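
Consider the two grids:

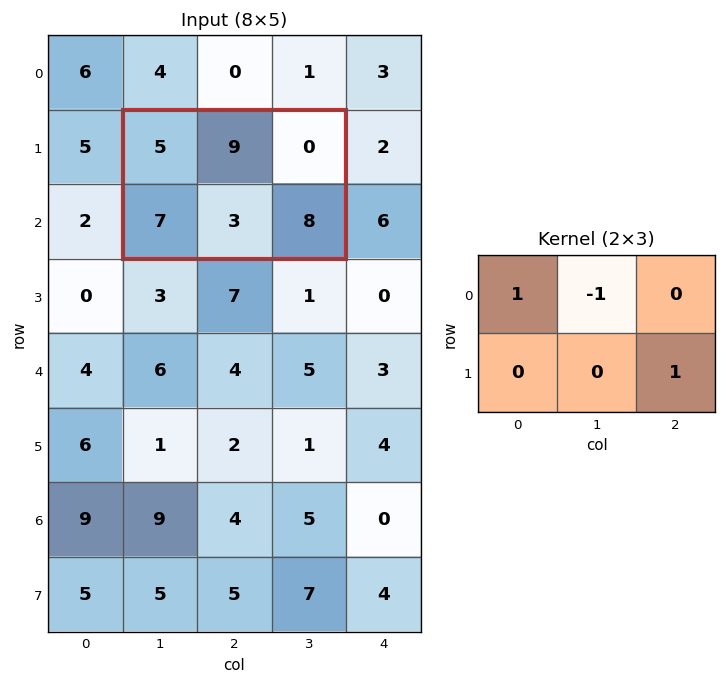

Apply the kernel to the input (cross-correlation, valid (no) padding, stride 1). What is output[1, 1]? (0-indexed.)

4

The receptive field on the input at this output position is [5 9 0 / 7 3 8]. Elementwise product with the kernel and sum: 5·1 + 9·-1 + 8·1.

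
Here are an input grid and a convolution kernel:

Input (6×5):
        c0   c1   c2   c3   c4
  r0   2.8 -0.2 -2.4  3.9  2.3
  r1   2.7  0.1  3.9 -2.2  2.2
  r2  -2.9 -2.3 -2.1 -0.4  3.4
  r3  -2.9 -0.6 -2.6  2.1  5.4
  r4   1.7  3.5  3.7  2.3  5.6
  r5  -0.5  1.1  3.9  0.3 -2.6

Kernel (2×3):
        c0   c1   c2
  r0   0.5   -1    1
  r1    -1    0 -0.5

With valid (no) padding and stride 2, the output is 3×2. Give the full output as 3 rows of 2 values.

Output[0,0]: The receptive field on the input at this output position is [2.8 -0.2 -2.4 / 2.7 0.1 3.9]. Elementwise product with the kernel and sum: 2.8·0.5 + -0.2·-1 + -2.4·1 + 2.7·-1 + 3.9·-0.5.
Output[0,1]: The receptive field on the input at this output position is [-2.4 3.9 2.3 / 3.9 -2.2 2.2]. Elementwise product with the kernel and sum: -2.4·0.5 + 3.9·-1 + 2.3·1 + 3.9·-1 + 2.2·-0.5.

-5.45 -7.8
2.95 2.65
-0.4 2.55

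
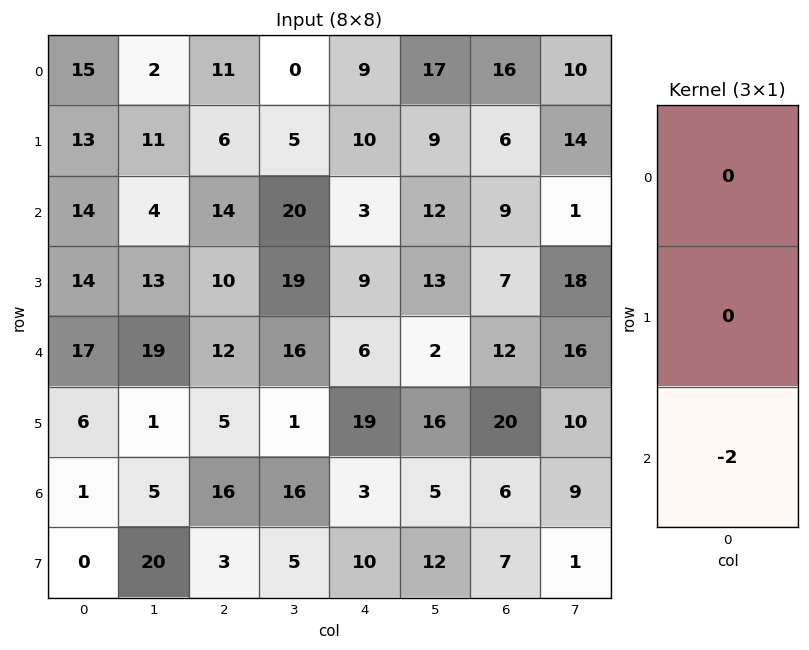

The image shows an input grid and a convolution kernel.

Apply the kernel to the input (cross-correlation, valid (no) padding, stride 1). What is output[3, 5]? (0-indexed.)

-32

The receptive field on the input at this output position is [13 / 2 / 16]. Elementwise product with the kernel and sum: 16·-2.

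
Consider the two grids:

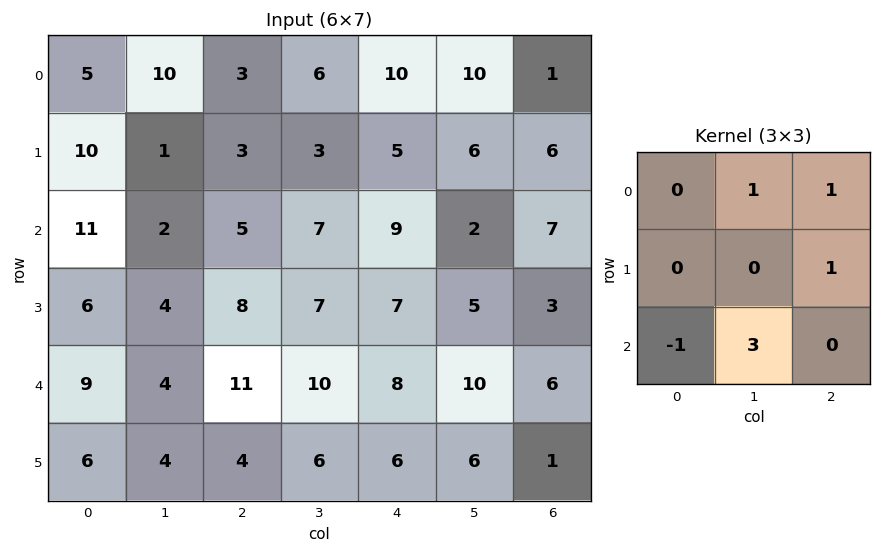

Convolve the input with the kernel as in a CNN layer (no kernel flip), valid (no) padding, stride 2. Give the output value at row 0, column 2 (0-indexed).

14

The receptive field on the input at this output position is [10 10 1 / 5 6 6 / 9 2 7]. Elementwise product with the kernel and sum: 10·1 + 1·1 + 6·1 + 9·-1 + 2·3.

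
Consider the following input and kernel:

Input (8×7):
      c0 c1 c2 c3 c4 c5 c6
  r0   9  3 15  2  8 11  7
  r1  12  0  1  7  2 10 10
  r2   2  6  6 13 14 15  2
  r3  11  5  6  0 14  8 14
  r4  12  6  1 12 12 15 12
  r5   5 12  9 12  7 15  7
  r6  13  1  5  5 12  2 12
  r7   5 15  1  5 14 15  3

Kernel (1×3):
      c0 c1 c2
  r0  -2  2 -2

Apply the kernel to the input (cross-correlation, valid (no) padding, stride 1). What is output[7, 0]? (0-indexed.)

18

The receptive field on the input at this output position is [5 15 1]. Elementwise product with the kernel and sum: 5·-2 + 15·2 + 1·-2.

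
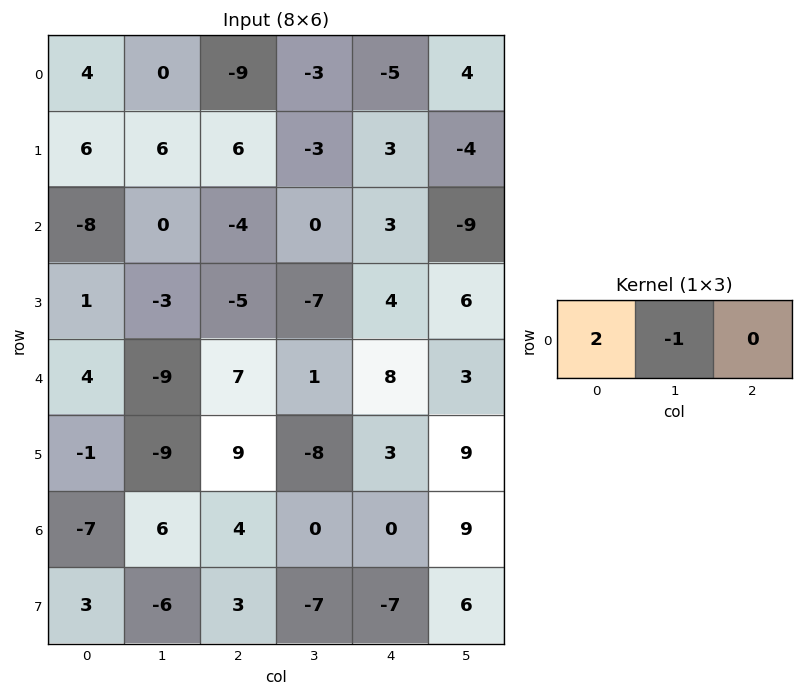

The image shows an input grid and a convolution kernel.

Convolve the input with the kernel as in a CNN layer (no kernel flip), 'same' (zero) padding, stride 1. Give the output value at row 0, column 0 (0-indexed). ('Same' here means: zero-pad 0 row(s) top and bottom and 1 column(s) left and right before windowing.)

-4

The receptive field on the zero-padded input at this output position is [0 4 0]. Elementwise product with the kernel and sum: 0·2 + 4·-1.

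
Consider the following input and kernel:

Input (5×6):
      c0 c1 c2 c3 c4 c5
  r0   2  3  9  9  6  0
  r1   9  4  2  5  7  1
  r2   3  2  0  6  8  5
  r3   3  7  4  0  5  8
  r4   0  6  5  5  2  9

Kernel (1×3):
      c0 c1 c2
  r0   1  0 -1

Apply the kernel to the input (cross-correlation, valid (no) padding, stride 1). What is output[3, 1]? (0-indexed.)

The receptive field on the input at this output position is [7 4 0]. Elementwise product with the kernel and sum: 7·1 + 0·-1.

7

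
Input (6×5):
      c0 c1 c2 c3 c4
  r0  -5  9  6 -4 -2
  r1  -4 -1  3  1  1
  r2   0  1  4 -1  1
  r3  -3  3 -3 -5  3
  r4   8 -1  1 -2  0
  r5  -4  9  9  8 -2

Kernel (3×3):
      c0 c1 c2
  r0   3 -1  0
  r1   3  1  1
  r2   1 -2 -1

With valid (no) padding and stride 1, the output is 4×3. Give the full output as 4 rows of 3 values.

Output[0,0]: The receptive field on the input at this output position is [-5 9 6 / -4 -1 3 / 0 1 4]. Elementwise product with the kernel and sum: -5·3 + 9·-1 + -4·3 + -1·1 + 3·1 + 0·1 + 1·-2 + 4·-1.

-40 16 38
-12 14 24
-1 -1 7
-19 -9 -8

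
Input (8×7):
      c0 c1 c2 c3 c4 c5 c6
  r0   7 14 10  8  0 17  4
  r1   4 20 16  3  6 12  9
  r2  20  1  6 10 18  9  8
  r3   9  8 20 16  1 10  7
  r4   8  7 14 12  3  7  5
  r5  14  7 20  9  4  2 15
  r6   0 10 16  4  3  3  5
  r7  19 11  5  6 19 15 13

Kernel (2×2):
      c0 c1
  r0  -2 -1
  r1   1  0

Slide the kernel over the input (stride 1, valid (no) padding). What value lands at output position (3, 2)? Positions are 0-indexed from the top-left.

The receptive field on the input at this output position is [20 16 / 14 12]. Elementwise product with the kernel and sum: 20·-2 + 16·-1 + 14·1.

-42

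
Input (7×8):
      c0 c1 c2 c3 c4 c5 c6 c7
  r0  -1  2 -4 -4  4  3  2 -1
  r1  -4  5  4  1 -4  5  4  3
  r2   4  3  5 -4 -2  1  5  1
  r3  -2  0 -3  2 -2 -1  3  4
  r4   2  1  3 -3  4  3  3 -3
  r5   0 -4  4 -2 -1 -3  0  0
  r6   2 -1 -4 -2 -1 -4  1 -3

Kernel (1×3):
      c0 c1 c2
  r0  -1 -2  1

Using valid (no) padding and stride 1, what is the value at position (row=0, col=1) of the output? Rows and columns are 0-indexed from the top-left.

2

The receptive field on the input at this output position is [2 -4 -4]. Elementwise product with the kernel and sum: 2·-1 + -4·-2 + -4·1.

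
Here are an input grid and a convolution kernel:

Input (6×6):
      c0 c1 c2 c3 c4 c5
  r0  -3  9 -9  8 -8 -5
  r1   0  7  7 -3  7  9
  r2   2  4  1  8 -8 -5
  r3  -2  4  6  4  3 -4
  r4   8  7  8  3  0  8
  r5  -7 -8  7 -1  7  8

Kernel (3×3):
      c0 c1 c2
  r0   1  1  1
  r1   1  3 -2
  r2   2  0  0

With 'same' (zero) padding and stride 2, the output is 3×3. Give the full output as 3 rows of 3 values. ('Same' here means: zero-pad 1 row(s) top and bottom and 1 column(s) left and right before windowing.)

-27 -20 -12
5 10 15
12 23 -12

Output[0,0]: The receptive field on the zero-padded input at this output position is [0 0 0 / 0 -3 9 / 0 0 7]. Elementwise product with the kernel and sum: 0·1 + 0·1 + 0·1 + 0·1 + -3·3 + 9·-2 + 0·2.
Output[0,1]: The receptive field on the zero-padded input at this output position is [0 0 0 / 9 -9 8 / 7 7 -3]. Elementwise product with the kernel and sum: 0·1 + 0·1 + 0·1 + 9·1 + -9·3 + 8·-2 + 7·2.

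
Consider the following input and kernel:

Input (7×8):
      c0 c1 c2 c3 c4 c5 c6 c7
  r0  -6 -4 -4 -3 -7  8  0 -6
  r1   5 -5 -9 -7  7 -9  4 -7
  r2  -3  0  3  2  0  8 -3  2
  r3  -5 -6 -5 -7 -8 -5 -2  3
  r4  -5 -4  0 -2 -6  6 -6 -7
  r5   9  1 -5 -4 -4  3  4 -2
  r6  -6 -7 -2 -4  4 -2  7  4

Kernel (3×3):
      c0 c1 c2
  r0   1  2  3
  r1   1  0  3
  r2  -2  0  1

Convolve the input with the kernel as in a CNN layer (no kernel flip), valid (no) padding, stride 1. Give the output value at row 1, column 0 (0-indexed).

The receptive field on the input at this output position is [5 -5 -9 / -3 0 3 / -5 -6 -5]. Elementwise product with the kernel and sum: 5·1 + -5·2 + -9·3 + -3·1 + 3·3 + -5·-2 + -5·1.

-21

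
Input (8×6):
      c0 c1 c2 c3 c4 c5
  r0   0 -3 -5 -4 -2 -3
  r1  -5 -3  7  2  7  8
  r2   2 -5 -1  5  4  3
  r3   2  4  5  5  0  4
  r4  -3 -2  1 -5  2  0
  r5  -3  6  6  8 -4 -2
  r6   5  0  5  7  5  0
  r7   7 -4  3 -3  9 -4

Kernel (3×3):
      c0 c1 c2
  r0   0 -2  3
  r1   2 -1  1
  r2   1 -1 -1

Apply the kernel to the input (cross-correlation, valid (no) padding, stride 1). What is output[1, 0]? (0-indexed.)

28

The receptive field on the input at this output position is [-5 -3 7 / 2 -5 -1 / 2 4 5]. Elementwise product with the kernel and sum: -3·-2 + 7·3 + 2·2 + -5·-1 + -1·1 + 2·1 + 4·-1 + 5·-1.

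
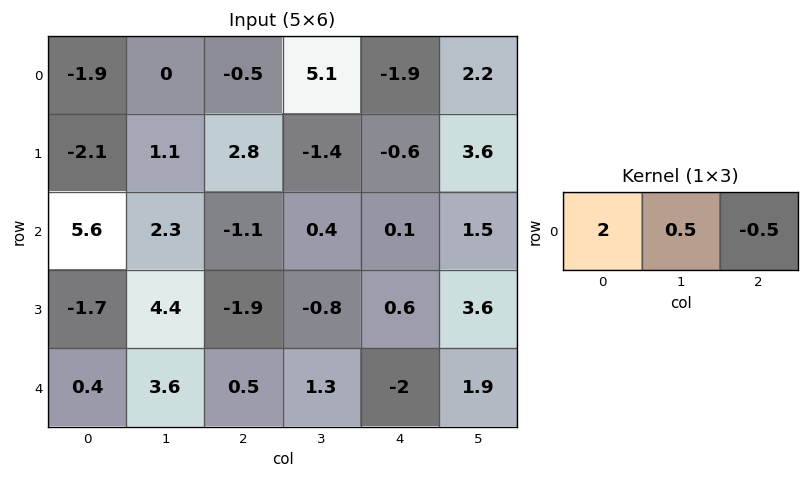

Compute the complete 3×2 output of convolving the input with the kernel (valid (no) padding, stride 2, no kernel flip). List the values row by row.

Output[0,0]: The receptive field on the input at this output position is [-1.9 0 -0.5]. Elementwise product with the kernel and sum: -1.9·2 + 0·0.5 + -0.5·-0.5.

-3.55 2.5
12.9 -2.05
2.35 2.65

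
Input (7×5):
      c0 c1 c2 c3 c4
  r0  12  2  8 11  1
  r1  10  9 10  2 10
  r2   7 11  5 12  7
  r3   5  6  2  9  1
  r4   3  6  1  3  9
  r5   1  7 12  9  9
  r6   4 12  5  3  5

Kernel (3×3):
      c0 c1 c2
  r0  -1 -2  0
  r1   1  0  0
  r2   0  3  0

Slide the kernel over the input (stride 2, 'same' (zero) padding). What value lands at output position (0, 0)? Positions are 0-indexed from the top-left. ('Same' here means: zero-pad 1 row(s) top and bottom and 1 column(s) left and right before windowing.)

30

The receptive field on the zero-padded input at this output position is [0 0 0 / 0 12 2 / 0 10 9]. Elementwise product with the kernel and sum: 0·-1 + 0·-2 + 0·1 + 10·3.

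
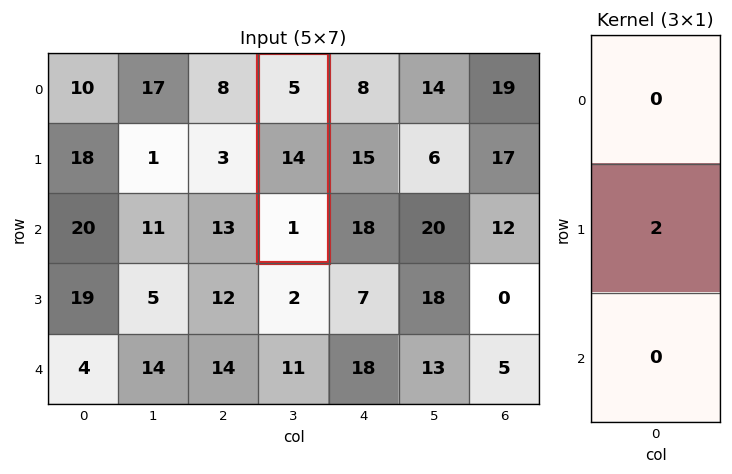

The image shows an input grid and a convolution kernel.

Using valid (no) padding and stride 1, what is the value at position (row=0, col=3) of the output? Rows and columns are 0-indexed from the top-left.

28

The receptive field on the input at this output position is [5 / 14 / 1]. Elementwise product with the kernel and sum: 14·2.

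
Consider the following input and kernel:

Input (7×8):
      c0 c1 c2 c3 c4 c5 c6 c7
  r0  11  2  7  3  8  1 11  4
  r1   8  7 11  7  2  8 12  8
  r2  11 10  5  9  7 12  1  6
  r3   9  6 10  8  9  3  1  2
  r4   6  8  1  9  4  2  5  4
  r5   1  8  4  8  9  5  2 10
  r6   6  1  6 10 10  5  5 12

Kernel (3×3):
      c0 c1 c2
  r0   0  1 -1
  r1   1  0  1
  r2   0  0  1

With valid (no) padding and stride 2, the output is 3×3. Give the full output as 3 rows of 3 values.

19 15 5
25 25 26
18 28 13

Output[0,0]: The receptive field on the input at this output position is [11 2 7 / 8 7 11 / 11 10 5]. Elementwise product with the kernel and sum: 2·1 + 7·-1 + 8·1 + 11·1 + 5·1.
Output[0,1]: The receptive field on the input at this output position is [7 3 8 / 11 7 2 / 5 9 7]. Elementwise product with the kernel and sum: 3·1 + 8·-1 + 11·1 + 2·1 + 7·1.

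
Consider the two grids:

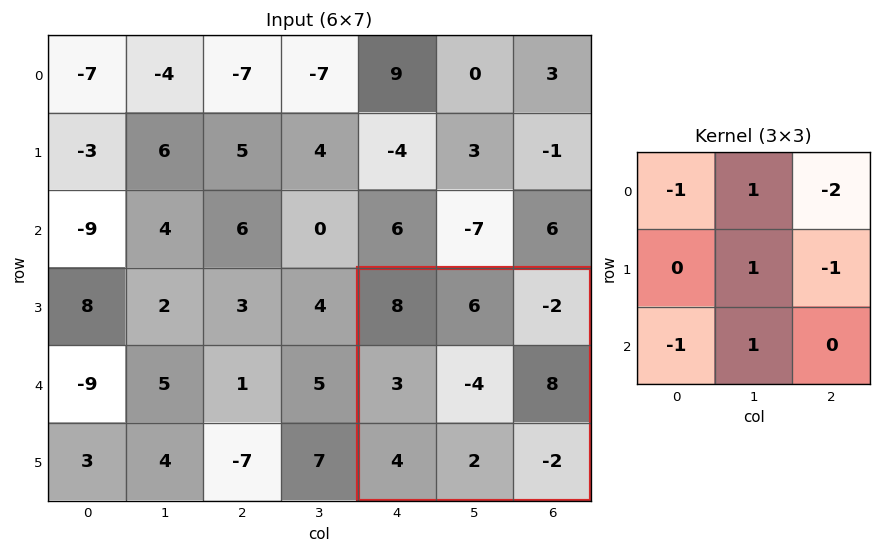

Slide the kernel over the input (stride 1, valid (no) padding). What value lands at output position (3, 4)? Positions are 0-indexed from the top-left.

The receptive field on the input at this output position is [8 6 -2 / 3 -4 8 / 4 2 -2]. Elementwise product with the kernel and sum: 8·-1 + 6·1 + -2·-2 + -4·1 + 8·-1 + 4·-1 + 2·1.

-12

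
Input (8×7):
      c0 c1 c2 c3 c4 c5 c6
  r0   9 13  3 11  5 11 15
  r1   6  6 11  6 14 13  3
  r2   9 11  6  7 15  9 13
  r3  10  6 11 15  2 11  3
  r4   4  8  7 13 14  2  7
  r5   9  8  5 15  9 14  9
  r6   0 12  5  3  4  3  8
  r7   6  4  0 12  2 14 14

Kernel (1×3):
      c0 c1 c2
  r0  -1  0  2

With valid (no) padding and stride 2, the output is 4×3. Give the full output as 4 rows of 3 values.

-3 7 25
3 24 11
10 21 0
10 3 12

Output[0,0]: The receptive field on the input at this output position is [9 13 3]. Elementwise product with the kernel and sum: 9·-1 + 3·2.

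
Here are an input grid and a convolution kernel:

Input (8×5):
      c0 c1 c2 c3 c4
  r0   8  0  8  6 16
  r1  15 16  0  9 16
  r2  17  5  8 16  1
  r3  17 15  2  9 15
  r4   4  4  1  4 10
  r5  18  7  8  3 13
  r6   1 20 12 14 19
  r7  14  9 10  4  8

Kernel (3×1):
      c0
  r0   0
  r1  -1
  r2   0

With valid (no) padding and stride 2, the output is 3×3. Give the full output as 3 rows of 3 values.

Output[0,0]: The receptive field on the input at this output position is [8 / 15 / 17]. Elementwise product with the kernel and sum: 15·-1.
Output[0,1]: The receptive field on the input at this output position is [8 / 0 / 8]. Elementwise product with the kernel and sum: 0·-1.

-15 0 -16
-17 -2 -15
-18 -8 -13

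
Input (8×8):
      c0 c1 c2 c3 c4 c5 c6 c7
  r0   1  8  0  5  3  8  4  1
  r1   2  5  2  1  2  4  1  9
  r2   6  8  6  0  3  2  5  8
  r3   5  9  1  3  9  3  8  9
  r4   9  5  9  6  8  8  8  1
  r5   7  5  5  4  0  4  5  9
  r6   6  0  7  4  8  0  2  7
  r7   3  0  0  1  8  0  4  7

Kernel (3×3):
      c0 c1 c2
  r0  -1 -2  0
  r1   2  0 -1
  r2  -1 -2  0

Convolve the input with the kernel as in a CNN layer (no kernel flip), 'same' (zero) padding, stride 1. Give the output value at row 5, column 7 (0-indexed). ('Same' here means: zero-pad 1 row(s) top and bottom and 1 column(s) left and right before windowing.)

The receptive field on the zero-padded input at this output position is [8 1 0 / 5 9 0 / 2 7 0]. Elementwise product with the kernel and sum: 8·-1 + 1·-2 + 5·2 + 0·-1 + 2·-1 + 7·-2.

-16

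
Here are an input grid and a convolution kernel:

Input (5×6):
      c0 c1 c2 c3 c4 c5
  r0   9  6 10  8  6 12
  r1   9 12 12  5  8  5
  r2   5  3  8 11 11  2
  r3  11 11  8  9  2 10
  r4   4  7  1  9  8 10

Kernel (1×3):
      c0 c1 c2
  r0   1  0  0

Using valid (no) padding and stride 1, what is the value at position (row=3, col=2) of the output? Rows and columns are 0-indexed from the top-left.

The receptive field on the input at this output position is [8 9 2]. Elementwise product with the kernel and sum: 8·1.

8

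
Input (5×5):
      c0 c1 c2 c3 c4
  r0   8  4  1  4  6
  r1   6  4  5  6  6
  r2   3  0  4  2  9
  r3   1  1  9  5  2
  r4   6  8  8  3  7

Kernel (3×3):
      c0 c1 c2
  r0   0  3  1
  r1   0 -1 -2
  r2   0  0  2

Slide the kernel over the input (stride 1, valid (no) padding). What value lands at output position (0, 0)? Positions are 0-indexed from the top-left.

The receptive field on the input at this output position is [8 4 1 / 6 4 5 / 3 0 4]. Elementwise product with the kernel and sum: 4·3 + 1·1 + 4·-1 + 5·-2 + 4·2.

7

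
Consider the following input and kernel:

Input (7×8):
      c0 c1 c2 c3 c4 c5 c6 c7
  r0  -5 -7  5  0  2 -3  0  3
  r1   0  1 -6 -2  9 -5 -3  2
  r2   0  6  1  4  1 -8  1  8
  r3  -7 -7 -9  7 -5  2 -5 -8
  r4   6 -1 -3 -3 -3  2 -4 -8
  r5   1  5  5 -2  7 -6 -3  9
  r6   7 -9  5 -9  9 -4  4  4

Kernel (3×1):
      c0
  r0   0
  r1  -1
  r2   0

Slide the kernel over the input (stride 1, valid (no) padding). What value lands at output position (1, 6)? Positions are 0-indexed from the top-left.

-1

The receptive field on the input at this output position is [-3 / 1 / -5]. Elementwise product with the kernel and sum: 1·-1.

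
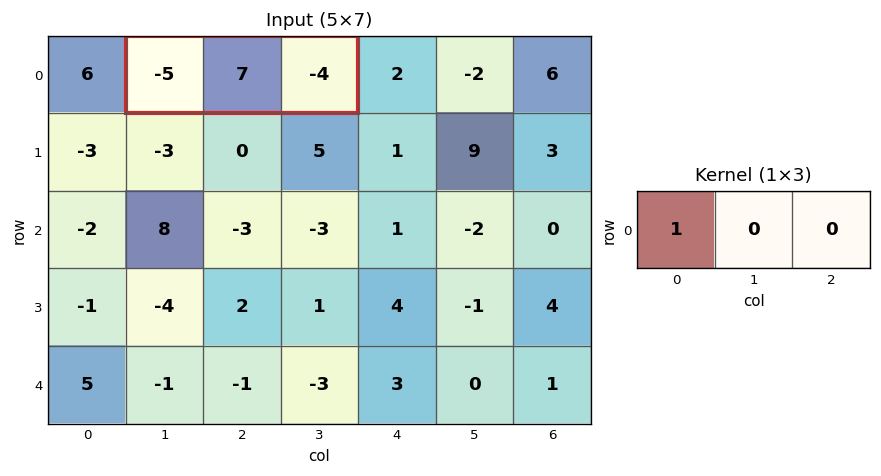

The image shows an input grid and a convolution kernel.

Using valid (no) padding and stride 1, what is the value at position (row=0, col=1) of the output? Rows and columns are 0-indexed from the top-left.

-5

The receptive field on the input at this output position is [-5 7 -4]. Elementwise product with the kernel and sum: -5·1.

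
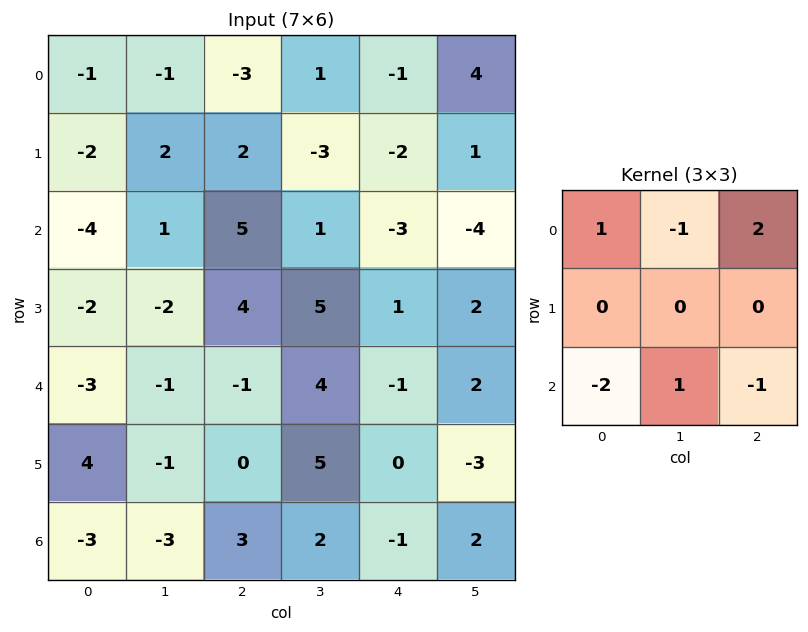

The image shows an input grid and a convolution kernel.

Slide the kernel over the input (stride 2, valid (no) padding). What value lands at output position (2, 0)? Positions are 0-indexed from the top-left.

-4

The receptive field on the input at this output position is [-3 -1 -1 / 4 -1 0 / -3 -3 3]. Elementwise product with the kernel and sum: -3·1 + -1·-1 + -1·2 + -3·-2 + -3·1 + 3·-1.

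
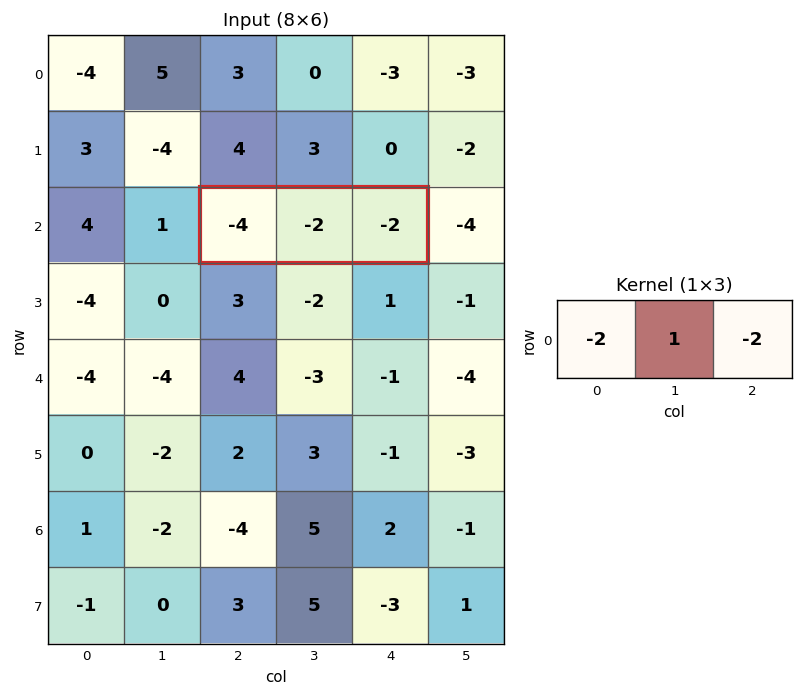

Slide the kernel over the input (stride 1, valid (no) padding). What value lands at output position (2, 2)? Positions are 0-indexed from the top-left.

The receptive field on the input at this output position is [-4 -2 -2]. Elementwise product with the kernel and sum: -4·-2 + -2·1 + -2·-2.

10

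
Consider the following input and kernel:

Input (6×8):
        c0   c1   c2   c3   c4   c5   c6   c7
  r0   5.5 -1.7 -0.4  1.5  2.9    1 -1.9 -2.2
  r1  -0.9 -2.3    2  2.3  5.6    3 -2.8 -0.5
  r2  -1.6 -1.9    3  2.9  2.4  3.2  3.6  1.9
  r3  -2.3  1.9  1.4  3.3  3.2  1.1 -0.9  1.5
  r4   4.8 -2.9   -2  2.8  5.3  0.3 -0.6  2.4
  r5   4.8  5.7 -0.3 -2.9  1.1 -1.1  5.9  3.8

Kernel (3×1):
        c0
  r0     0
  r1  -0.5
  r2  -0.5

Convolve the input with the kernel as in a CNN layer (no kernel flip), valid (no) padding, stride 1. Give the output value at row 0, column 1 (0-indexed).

2.1

The receptive field on the input at this output position is [-1.7 / -2.3 / -1.9]. Elementwise product with the kernel and sum: -2.3·-0.5 + -1.9·-0.5.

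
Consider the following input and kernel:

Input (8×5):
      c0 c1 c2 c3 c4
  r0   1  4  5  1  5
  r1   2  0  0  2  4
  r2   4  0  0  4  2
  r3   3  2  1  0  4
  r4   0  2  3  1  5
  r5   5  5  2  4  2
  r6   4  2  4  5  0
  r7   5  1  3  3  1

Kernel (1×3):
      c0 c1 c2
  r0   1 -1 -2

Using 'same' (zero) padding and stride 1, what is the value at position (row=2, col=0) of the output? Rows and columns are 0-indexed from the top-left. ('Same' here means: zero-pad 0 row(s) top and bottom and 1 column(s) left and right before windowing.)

The receptive field on the zero-padded input at this output position is [0 4 0]. Elementwise product with the kernel and sum: 0·1 + 4·-1 + 0·-2.

-4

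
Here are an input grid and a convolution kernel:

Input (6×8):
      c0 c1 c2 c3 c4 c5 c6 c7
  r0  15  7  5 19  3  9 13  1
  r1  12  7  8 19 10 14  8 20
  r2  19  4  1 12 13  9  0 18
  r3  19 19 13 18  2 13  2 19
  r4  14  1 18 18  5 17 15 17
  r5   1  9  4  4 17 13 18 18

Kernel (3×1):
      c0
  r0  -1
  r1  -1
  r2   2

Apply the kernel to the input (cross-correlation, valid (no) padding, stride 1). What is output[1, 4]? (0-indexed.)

-19

The receptive field on the input at this output position is [10 / 13 / 2]. Elementwise product with the kernel and sum: 10·-1 + 13·-1 + 2·2.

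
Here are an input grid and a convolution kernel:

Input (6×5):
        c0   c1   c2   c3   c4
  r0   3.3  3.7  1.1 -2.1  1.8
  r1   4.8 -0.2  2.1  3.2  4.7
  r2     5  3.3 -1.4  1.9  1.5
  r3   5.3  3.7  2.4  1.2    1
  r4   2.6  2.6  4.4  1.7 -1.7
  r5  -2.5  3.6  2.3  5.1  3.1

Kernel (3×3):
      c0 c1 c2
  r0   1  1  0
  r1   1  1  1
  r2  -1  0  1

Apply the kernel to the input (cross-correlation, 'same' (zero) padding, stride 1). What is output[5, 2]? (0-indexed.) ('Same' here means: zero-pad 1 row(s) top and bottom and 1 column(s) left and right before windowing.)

18

The receptive field on the zero-padded input at this output position is [2.6 4.4 1.7 / 3.6 2.3 5.1 / 0 0 0]. Elementwise product with the kernel and sum: 2.6·1 + 4.4·1 + 3.6·1 + 2.3·1 + 5.1·1 + 0·-1 + 0·1.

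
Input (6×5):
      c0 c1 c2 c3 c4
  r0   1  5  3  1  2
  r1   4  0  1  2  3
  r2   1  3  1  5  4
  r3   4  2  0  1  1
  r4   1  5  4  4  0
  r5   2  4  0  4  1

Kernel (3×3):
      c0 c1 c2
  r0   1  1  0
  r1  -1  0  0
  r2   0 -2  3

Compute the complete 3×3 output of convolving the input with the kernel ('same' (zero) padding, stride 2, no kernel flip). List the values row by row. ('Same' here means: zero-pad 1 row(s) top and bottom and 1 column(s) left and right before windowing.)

Output[0,0]: The receptive field on the zero-padded input at this output position is [0 0 0 / 0 1 5 / 0 4 0]. Elementwise product with the kernel and sum: 0·1 + 0·1 + 0·-1 + 4·-2 + 0·3.

-8 -1 -7
2 1 -2
12 9 -4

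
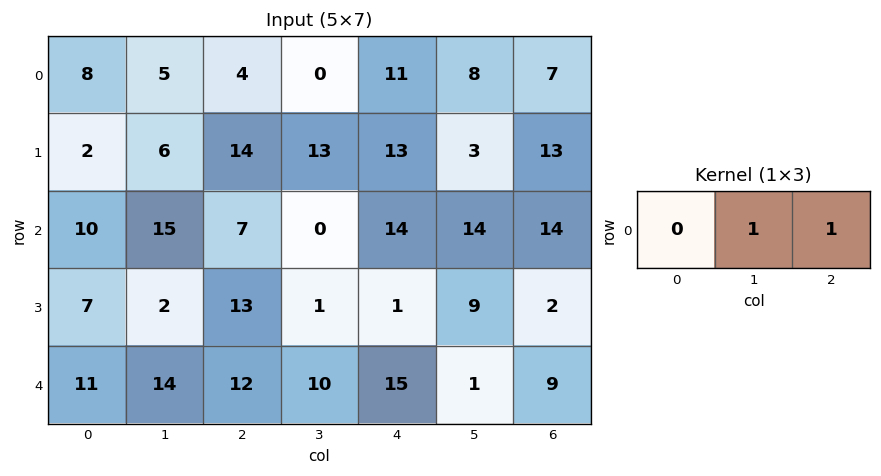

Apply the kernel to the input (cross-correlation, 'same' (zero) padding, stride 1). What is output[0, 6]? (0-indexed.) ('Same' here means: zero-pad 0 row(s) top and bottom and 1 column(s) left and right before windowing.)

The receptive field on the zero-padded input at this output position is [8 7 0]. Elementwise product with the kernel and sum: 7·1 + 0·1.

7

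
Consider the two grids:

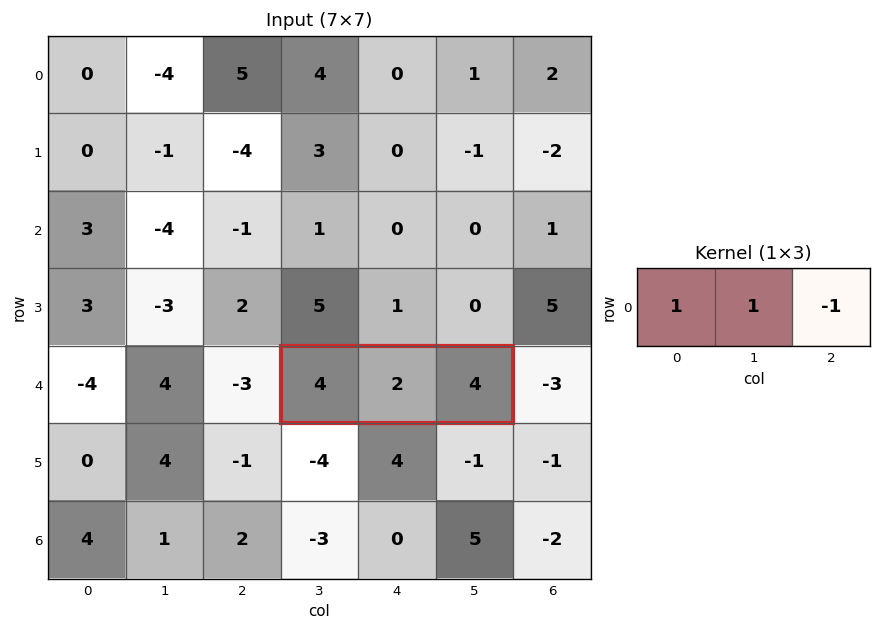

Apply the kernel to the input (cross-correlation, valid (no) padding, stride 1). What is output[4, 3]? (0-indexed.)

The receptive field on the input at this output position is [4 2 4]. Elementwise product with the kernel and sum: 4·1 + 2·1 + 4·-1.

2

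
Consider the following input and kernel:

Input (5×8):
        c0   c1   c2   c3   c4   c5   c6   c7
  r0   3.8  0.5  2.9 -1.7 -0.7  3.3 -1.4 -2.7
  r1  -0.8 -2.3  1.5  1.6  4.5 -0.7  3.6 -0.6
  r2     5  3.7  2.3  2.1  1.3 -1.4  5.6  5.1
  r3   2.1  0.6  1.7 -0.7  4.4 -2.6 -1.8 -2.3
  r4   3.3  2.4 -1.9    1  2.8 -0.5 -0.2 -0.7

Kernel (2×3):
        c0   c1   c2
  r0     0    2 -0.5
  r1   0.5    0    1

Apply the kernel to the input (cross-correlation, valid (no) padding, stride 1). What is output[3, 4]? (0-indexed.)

The receptive field on the input at this output position is [4.4 -2.6 -1.8 / 2.8 -0.5 -0.2]. Elementwise product with the kernel and sum: -2.6·2 + -1.8·-0.5 + 2.8·0.5 + -0.2·1.

-3.1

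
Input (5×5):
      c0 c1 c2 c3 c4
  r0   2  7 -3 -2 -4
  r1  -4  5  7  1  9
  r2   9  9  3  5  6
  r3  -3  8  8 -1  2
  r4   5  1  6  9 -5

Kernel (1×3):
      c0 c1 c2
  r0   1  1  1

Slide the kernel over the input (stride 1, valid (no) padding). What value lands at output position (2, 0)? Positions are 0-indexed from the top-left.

The receptive field on the input at this output position is [9 9 3]. Elementwise product with the kernel and sum: 9·1 + 9·1 + 3·1.

21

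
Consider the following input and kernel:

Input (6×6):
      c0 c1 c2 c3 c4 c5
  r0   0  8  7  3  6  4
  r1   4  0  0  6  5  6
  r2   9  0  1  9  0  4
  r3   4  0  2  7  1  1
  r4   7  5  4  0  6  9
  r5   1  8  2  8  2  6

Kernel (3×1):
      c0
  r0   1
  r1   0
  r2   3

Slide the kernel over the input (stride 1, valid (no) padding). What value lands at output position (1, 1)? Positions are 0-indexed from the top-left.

The receptive field on the input at this output position is [0 / 0 / 0]. Elementwise product with the kernel and sum: 0·1 + 0·3.

0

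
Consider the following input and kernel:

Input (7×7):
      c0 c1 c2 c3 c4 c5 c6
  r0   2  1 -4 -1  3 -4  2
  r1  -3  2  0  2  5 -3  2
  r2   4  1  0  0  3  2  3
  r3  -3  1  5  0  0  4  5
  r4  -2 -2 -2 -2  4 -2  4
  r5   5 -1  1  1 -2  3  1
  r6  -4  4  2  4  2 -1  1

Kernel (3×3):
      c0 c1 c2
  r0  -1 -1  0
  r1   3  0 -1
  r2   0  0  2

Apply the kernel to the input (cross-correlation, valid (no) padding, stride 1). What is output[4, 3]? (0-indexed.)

The receptive field on the input at this output position is [-2 4 -2 / 1 -2 3 / 4 2 -1]. Elementwise product with the kernel and sum: -2·-1 + 4·-1 + 1·3 + 3·-1 + -1·2.

-4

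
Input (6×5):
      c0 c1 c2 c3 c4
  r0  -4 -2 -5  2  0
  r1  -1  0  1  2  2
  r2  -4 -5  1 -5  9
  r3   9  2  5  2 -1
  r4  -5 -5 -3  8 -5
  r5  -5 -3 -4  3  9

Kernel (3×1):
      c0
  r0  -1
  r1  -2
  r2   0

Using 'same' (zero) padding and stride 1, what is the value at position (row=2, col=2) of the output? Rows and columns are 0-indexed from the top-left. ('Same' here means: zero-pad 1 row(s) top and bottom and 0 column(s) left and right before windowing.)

The receptive field on the zero-padded input at this output position is [1 / 1 / 5]. Elementwise product with the kernel and sum: 1·-1 + 1·-2.

-3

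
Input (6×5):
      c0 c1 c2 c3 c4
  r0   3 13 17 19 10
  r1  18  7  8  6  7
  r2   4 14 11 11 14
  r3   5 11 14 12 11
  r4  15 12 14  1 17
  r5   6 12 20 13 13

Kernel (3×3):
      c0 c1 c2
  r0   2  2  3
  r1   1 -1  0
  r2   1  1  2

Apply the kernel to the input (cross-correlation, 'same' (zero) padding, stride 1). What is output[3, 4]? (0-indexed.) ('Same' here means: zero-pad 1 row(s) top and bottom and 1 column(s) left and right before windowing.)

69

The receptive field on the zero-padded input at this output position is [11 14 0 / 12 11 0 / 1 17 0]. Elementwise product with the kernel and sum: 11·2 + 14·2 + 0·3 + 12·1 + 11·-1 + 1·1 + 17·1 + 0·2.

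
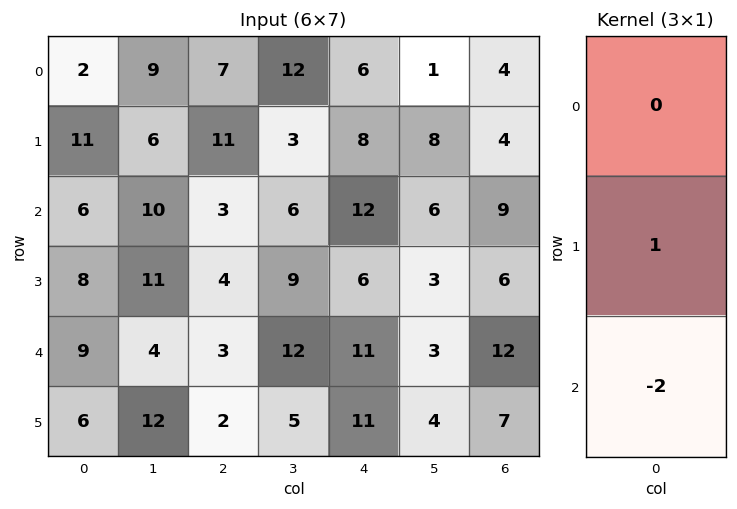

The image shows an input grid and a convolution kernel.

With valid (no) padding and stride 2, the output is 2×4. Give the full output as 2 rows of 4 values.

-1 5 -16 -14
-10 -2 -16 -18

Output[0,0]: The receptive field on the input at this output position is [2 / 11 / 6]. Elementwise product with the kernel and sum: 11·1 + 6·-2.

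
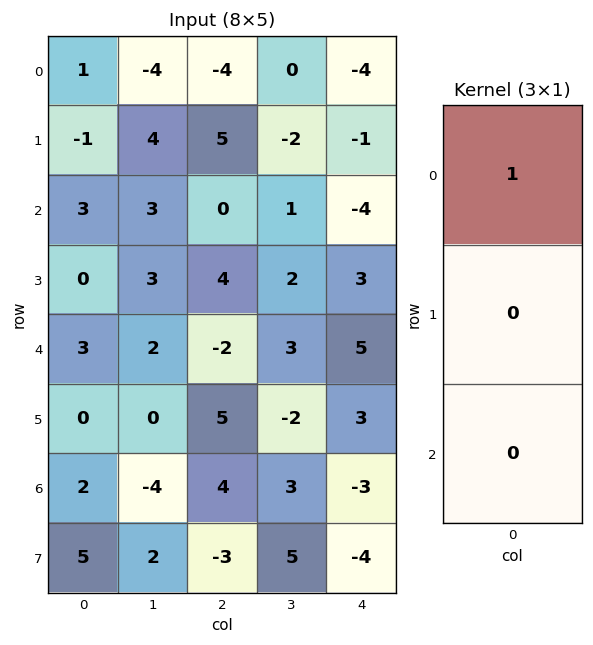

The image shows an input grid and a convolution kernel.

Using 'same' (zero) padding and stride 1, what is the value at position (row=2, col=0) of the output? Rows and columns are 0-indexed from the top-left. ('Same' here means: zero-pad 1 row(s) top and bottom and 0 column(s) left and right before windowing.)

-1

The receptive field on the zero-padded input at this output position is [-1 / 3 / 0]. Elementwise product with the kernel and sum: -1·1.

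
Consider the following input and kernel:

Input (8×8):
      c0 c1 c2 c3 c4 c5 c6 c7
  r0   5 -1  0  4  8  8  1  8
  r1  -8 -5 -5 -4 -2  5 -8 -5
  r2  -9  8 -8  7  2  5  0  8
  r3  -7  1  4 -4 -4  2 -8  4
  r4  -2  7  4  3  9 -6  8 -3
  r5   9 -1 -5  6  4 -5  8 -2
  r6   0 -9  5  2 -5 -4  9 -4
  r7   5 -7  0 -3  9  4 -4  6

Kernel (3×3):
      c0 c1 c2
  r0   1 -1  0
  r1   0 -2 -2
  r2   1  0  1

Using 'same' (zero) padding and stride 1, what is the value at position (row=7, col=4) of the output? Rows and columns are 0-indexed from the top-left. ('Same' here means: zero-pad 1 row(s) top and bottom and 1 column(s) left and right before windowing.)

-19

The receptive field on the zero-padded input at this output position is [2 -5 -4 / -3 9 4 / 0 0 0]. Elementwise product with the kernel and sum: 2·1 + -5·-1 + 9·-2 + 4·-2 + 0·1 + 0·1.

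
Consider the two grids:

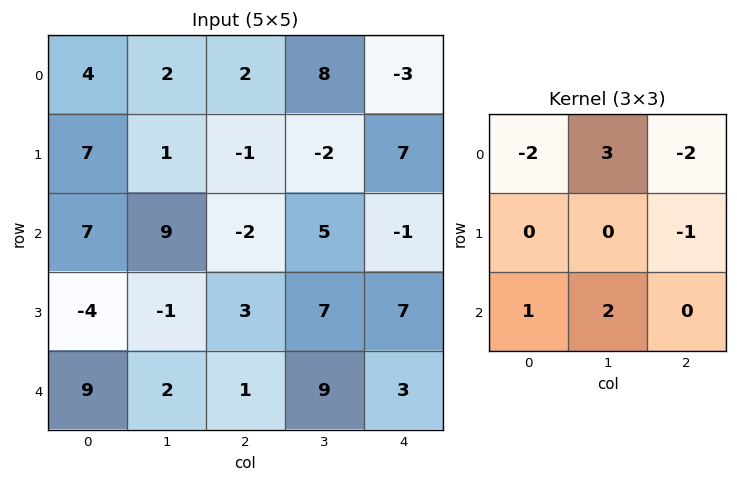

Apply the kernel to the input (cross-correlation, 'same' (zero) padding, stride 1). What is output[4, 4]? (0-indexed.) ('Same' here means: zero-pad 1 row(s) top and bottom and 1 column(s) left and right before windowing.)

7

The receptive field on the zero-padded input at this output position is [7 7 0 / 9 3 0 / 0 0 0]. Elementwise product with the kernel and sum: 7·-2 + 7·3 + 0·-2 + 0·-1 + 0·1 + 0·2.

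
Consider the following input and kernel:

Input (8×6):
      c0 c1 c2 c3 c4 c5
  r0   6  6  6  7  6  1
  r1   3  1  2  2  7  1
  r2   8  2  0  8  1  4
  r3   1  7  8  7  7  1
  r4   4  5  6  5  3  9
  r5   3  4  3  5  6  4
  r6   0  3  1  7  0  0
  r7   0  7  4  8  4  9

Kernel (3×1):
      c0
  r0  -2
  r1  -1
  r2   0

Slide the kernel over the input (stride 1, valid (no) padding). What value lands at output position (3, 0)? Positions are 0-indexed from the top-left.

The receptive field on the input at this output position is [1 / 4 / 3]. Elementwise product with the kernel and sum: 1·-2 + 4·-1.

-6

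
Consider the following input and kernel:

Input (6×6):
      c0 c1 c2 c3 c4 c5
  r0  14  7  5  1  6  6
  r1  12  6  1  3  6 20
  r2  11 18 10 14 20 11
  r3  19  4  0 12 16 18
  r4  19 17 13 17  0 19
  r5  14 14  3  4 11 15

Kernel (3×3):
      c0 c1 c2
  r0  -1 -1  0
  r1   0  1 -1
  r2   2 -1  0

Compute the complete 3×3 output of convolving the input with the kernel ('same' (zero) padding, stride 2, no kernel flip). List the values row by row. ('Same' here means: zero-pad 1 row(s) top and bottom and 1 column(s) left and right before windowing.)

Output[0,0]: The receptive field on the zero-padded input at this output position is [0 0 0 / 0 14 7 / 0 12 6]. Elementwise product with the kernel and sum: 0·-1 + 0·-1 + 14·1 + 7·-1 + 0·2 + 12·-1.
Output[0,1]: The receptive field on the zero-padded input at this output position is [0 0 0 / 7 5 1 / 6 1 3]. Elementwise product with the kernel and sum: 0·-1 + 0·-1 + 5·1 + 1·-1 + 6·2 + 1·-1.

-5 15 0
-38 -3 8
-31 17 -50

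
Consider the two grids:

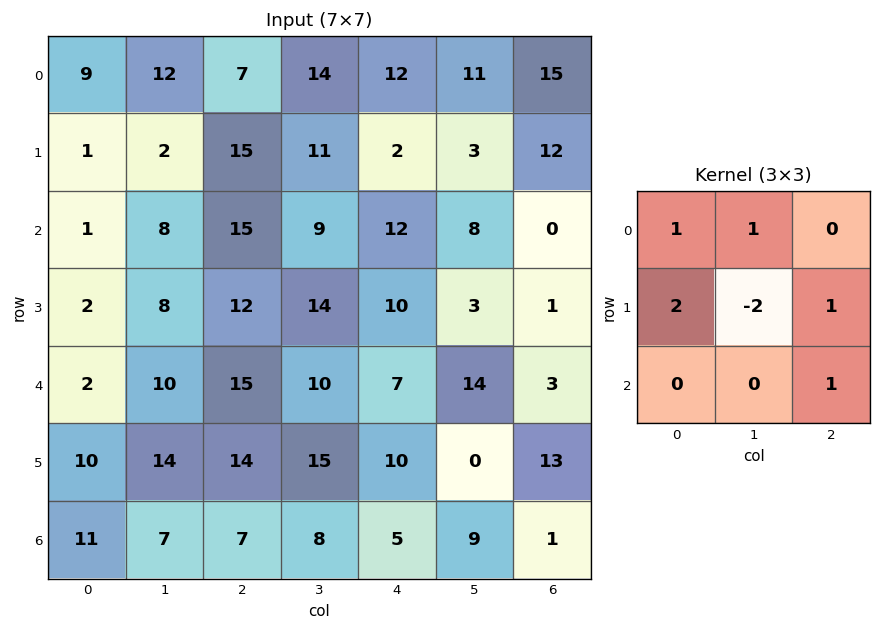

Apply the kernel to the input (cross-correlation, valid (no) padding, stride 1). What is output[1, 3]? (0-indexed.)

The receptive field on the input at this output position is [11 2 3 / 9 12 8 / 14 10 3]. Elementwise product with the kernel and sum: 11·1 + 2·1 + 9·2 + 12·-2 + 8·1 + 3·1.

18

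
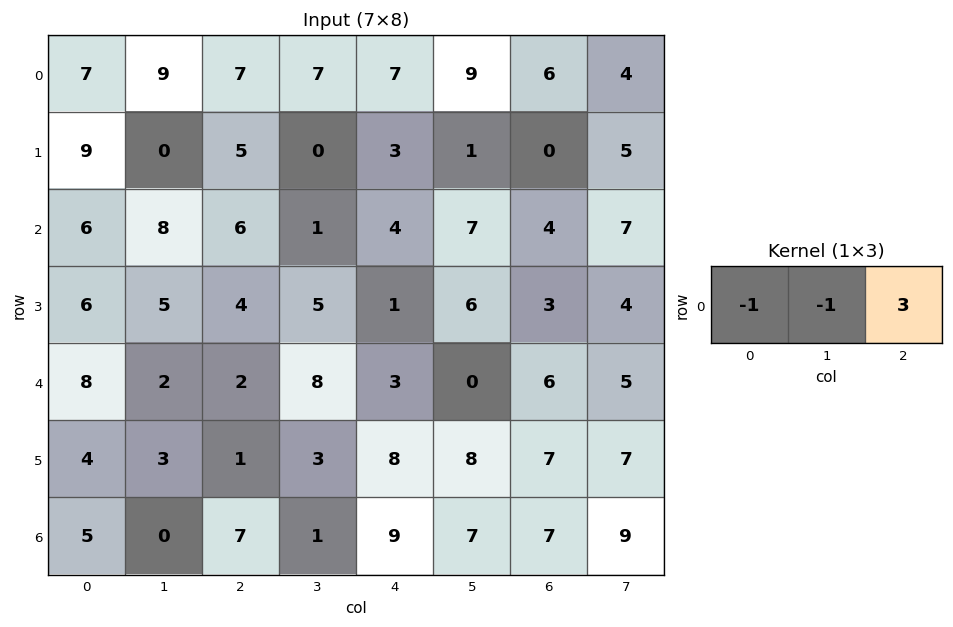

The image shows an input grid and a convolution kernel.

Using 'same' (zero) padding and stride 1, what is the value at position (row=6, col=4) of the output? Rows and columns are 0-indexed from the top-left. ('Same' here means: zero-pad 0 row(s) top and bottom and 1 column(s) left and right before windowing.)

11

The receptive field on the zero-padded input at this output position is [1 9 7]. Elementwise product with the kernel and sum: 1·-1 + 9·-1 + 7·3.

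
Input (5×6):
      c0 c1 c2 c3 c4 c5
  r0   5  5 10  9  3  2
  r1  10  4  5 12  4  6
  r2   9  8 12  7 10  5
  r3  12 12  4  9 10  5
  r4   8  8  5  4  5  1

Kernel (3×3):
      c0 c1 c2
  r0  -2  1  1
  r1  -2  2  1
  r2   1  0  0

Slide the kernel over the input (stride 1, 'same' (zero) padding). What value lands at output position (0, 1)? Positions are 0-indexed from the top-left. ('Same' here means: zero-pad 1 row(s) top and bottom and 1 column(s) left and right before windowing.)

20

The receptive field on the zero-padded input at this output position is [0 0 0 / 5 5 10 / 10 4 5]. Elementwise product with the kernel and sum: 0·-2 + 0·1 + 0·1 + 5·-2 + 5·2 + 10·1 + 10·1.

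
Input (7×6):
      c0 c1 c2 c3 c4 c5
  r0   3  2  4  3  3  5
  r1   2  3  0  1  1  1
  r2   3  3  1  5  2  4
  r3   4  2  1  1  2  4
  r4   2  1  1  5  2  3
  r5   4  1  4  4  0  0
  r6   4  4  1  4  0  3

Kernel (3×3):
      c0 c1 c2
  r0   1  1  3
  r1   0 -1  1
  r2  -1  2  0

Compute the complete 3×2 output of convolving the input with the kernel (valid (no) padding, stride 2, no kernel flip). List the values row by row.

17 25
8 22
13 15

Output[0,0]: The receptive field on the input at this output position is [3 2 4 / 2 3 0 / 3 3 1]. Elementwise product with the kernel and sum: 3·1 + 2·1 + 4·3 + 3·-1 + 0·1 + 3·-1 + 3·2.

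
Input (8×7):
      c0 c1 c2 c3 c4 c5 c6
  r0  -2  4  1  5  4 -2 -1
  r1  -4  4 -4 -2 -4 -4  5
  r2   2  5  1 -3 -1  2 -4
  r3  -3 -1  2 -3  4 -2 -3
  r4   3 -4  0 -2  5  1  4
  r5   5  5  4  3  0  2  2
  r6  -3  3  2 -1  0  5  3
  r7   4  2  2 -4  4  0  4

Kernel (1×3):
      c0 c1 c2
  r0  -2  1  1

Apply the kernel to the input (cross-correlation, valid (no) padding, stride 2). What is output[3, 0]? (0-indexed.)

11

The receptive field on the input at this output position is [-3 3 2]. Elementwise product with the kernel and sum: -3·-2 + 3·1 + 2·1.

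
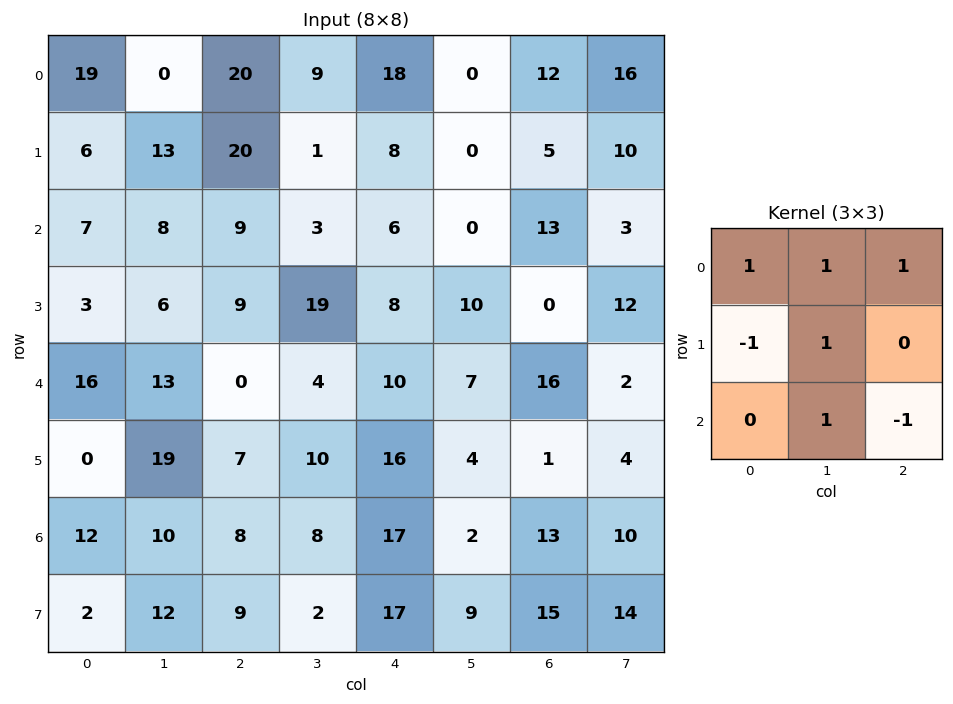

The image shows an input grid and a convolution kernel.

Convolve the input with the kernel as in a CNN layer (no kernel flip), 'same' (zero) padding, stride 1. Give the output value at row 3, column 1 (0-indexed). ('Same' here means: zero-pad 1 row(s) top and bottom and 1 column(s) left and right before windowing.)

The receptive field on the zero-padded input at this output position is [7 8 9 / 3 6 9 / 16 13 0]. Elementwise product with the kernel and sum: 7·1 + 8·1 + 9·1 + 3·-1 + 6·1 + 13·1 + 0·-1.

40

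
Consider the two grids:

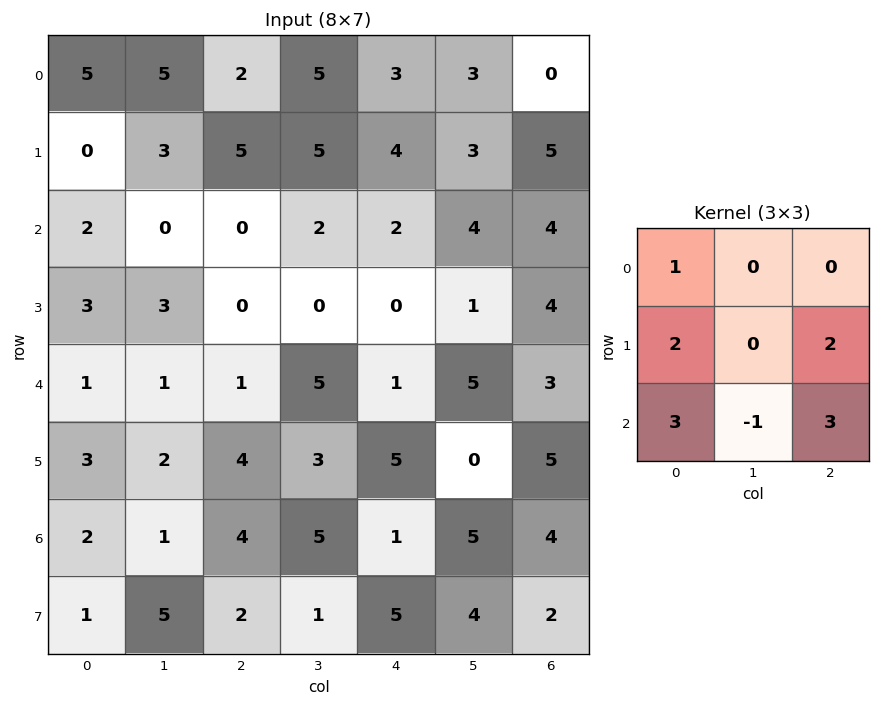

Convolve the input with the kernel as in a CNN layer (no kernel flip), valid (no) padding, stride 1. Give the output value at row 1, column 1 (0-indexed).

16

The receptive field on the input at this output position is [3 5 5 / 0 0 2 / 3 0 0]. Elementwise product with the kernel and sum: 3·1 + 0·2 + 2·2 + 3·3 + 0·-1 + 0·3.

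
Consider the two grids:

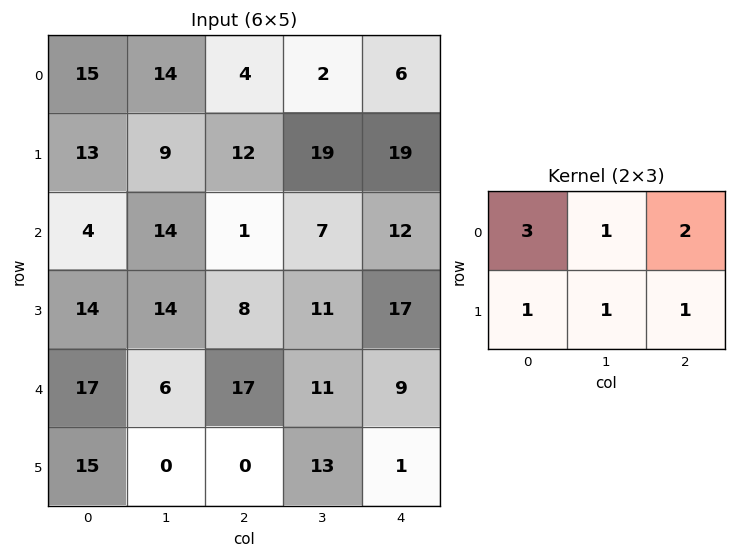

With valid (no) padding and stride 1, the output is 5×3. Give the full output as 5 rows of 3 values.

Output[0,0]: The receptive field on the input at this output position is [15 14 4 / 13 9 12]. Elementwise product with the kernel and sum: 15·3 + 14·1 + 4·2 + 13·1 + 9·1 + 12·1.

101 90 76
91 99 113
64 90 70
112 106 106
106 70 94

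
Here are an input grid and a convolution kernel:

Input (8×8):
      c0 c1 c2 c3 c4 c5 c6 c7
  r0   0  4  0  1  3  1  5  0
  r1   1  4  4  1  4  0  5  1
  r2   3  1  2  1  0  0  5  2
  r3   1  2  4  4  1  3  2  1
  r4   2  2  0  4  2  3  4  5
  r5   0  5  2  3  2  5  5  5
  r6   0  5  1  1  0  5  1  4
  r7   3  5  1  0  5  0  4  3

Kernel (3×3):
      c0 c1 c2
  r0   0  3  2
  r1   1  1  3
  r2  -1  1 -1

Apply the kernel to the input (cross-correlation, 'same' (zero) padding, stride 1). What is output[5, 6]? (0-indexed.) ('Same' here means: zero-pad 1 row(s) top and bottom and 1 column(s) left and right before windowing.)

39

The receptive field on the zero-padded input at this output position is [3 4 5 / 5 5 5 / 5 1 4]. Elementwise product with the kernel and sum: 4·3 + 5·2 + 5·1 + 5·1 + 5·3 + 5·-1 + 1·1 + 4·-1.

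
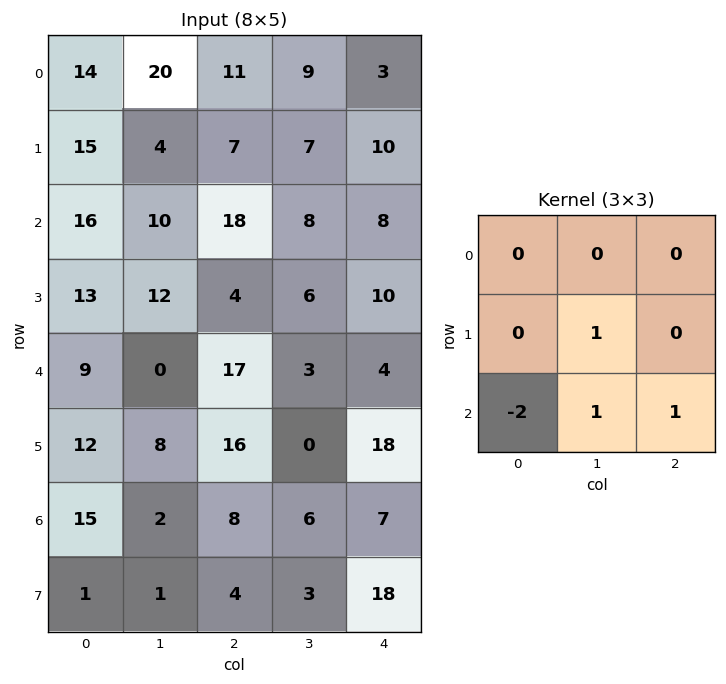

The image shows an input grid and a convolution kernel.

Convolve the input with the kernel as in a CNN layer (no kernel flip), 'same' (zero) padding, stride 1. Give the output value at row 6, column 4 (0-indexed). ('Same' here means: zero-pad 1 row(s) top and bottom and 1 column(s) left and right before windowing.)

19

The receptive field on the zero-padded input at this output position is [0 18 0 / 6 7 0 / 3 18 0]. Elementwise product with the kernel and sum: 7·1 + 3·-2 + 18·1 + 0·1.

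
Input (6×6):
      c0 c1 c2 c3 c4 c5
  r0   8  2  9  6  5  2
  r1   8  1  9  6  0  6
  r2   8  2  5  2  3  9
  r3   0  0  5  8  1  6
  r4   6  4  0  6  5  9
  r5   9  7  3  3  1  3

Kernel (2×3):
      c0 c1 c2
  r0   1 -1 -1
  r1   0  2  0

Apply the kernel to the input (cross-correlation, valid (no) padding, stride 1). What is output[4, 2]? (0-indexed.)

The receptive field on the input at this output position is [0 6 5 / 3 3 1]. Elementwise product with the kernel and sum: 0·1 + 6·-1 + 5·-1 + 3·2.

-5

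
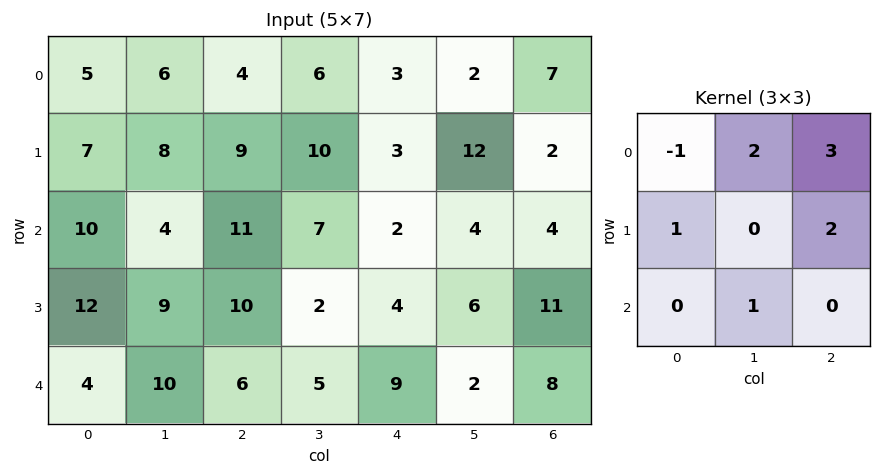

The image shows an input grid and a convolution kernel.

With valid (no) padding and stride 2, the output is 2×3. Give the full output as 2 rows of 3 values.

48 39 33
73 32 46

Output[0,0]: The receptive field on the input at this output position is [5 6 4 / 7 8 9 / 10 4 11]. Elementwise product with the kernel and sum: 5·-1 + 6·2 + 4·3 + 7·1 + 9·2 + 4·1.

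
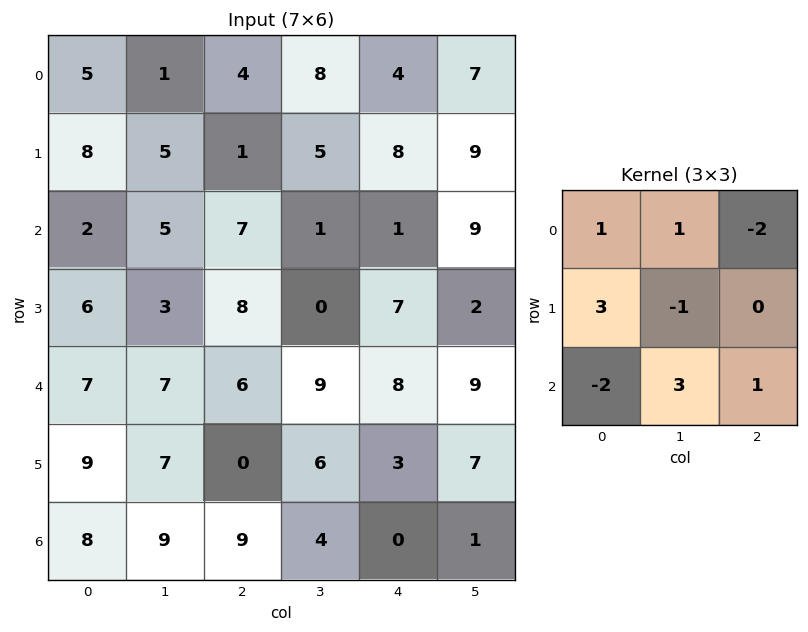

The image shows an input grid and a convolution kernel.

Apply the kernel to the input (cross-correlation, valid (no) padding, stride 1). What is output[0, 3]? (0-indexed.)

The receptive field on the input at this output position is [8 4 7 / 5 8 9 / 1 1 9]. Elementwise product with the kernel and sum: 8·1 + 4·1 + 7·-2 + 5·3 + 8·-1 + 1·-2 + 1·3 + 9·1.

15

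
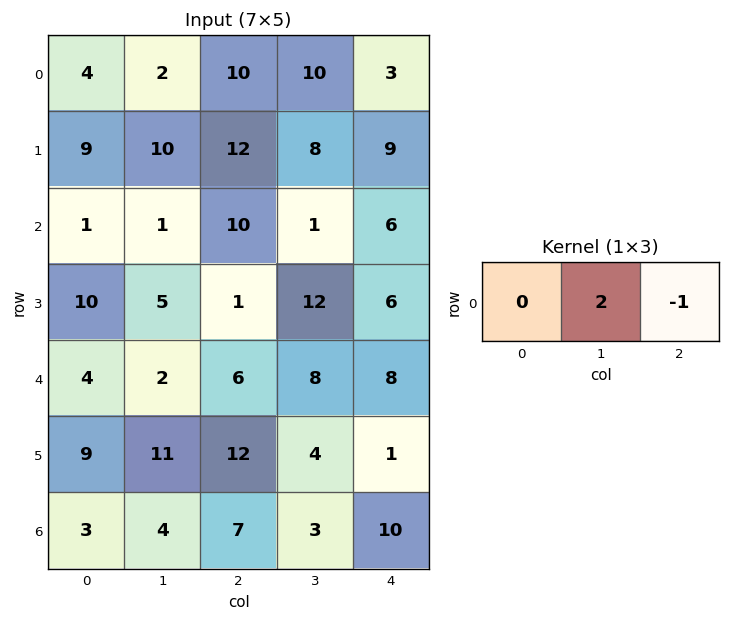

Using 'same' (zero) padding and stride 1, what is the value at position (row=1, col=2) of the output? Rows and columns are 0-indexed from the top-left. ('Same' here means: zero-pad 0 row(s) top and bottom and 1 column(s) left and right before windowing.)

The receptive field on the zero-padded input at this output position is [10 12 8]. Elementwise product with the kernel and sum: 12·2 + 8·-1.

16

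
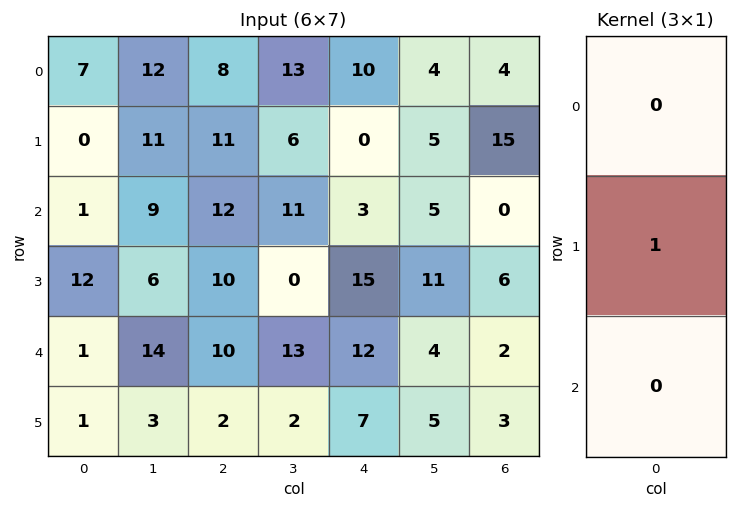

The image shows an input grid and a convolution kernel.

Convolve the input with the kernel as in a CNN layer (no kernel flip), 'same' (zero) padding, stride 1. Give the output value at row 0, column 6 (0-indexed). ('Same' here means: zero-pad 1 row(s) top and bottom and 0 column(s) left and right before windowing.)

The receptive field on the zero-padded input at this output position is [0 / 4 / 15]. Elementwise product with the kernel and sum: 4·1.

4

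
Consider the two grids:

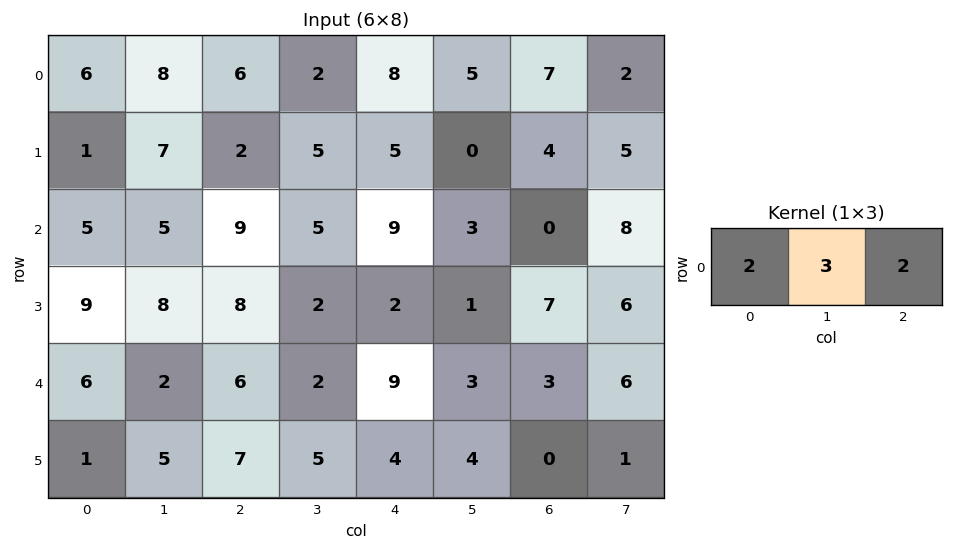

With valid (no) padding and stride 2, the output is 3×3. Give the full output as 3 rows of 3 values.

48 34 45
43 51 27
30 36 33

Output[0,0]: The receptive field on the input at this output position is [6 8 6]. Elementwise product with the kernel and sum: 6·2 + 8·3 + 6·2.
Output[0,1]: The receptive field on the input at this output position is [6 2 8]. Elementwise product with the kernel and sum: 6·2 + 2·3 + 8·2.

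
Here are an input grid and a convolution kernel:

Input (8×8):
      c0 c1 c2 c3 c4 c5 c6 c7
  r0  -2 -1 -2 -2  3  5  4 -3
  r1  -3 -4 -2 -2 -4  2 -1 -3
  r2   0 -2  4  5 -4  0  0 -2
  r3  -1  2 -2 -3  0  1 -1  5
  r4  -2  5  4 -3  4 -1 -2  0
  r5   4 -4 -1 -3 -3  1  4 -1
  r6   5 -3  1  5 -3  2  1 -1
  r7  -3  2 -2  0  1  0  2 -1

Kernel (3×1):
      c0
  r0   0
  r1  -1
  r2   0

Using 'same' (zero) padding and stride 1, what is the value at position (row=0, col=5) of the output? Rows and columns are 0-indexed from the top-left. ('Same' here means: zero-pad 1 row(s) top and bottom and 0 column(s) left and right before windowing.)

-5

The receptive field on the zero-padded input at this output position is [0 / 5 / 2]. Elementwise product with the kernel and sum: 5·-1.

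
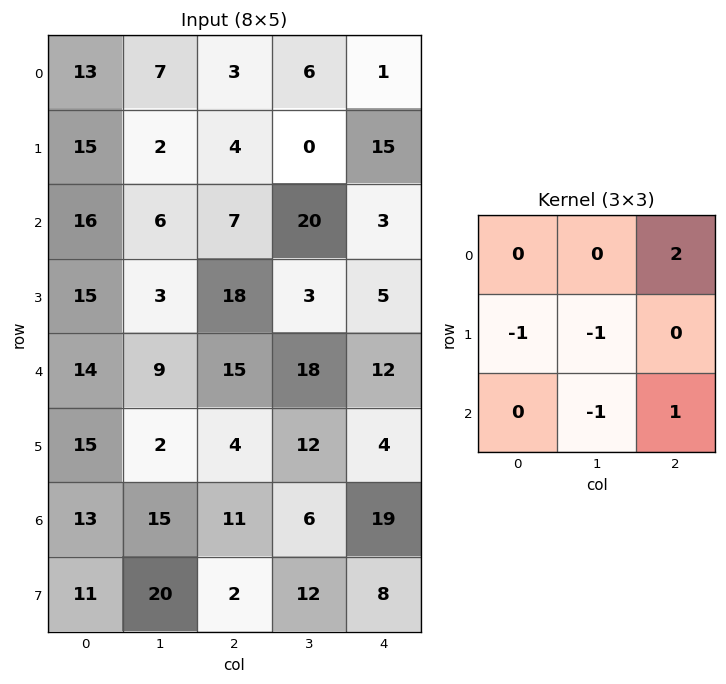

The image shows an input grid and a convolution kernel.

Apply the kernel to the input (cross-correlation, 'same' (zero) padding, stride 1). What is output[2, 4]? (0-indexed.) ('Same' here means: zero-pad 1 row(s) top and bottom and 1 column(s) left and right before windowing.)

The receptive field on the zero-padded input at this output position is [0 15 0 / 20 3 0 / 3 5 0]. Elementwise product with the kernel and sum: 0·2 + 20·-1 + 3·-1 + 5·-1 + 0·1.

-28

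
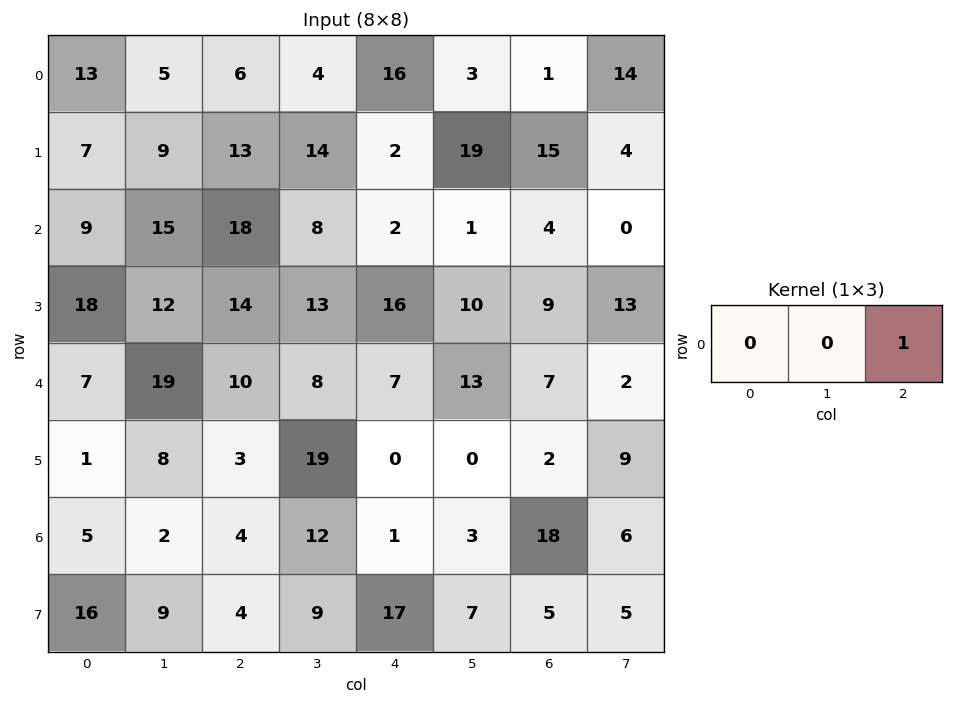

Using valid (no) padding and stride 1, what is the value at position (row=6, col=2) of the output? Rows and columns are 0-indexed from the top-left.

The receptive field on the input at this output position is [4 12 1]. Elementwise product with the kernel and sum: 1·1.

1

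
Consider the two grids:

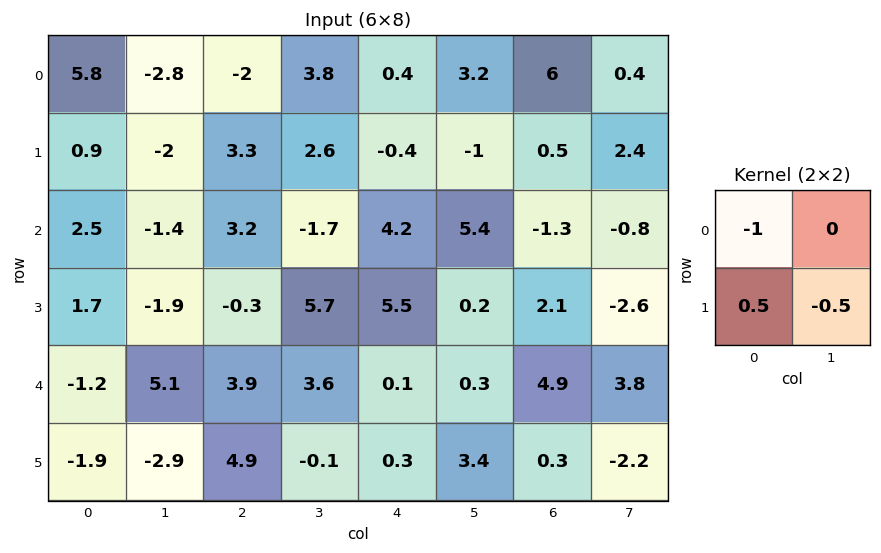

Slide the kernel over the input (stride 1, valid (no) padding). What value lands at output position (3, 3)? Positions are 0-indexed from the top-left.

-3.95

The receptive field on the input at this output position is [5.7 5.5 / 3.6 0.1]. Elementwise product with the kernel and sum: 5.7·-1 + 3.6·0.5 + 0.1·-0.5.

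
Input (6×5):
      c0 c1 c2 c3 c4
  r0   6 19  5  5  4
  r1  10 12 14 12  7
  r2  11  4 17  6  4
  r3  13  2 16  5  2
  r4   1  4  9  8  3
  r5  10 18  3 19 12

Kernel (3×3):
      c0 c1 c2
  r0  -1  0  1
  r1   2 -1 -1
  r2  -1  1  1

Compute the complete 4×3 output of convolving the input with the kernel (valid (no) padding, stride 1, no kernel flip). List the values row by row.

3 3 1
10 4 8
26 -2 14
3 -2 21

Output[0,0]: The receptive field on the input at this output position is [6 19 5 / 10 12 14 / 11 4 17]. Elementwise product with the kernel and sum: 6·-1 + 5·1 + 10·2 + 12·-1 + 14·-1 + 11·-1 + 4·1 + 17·1.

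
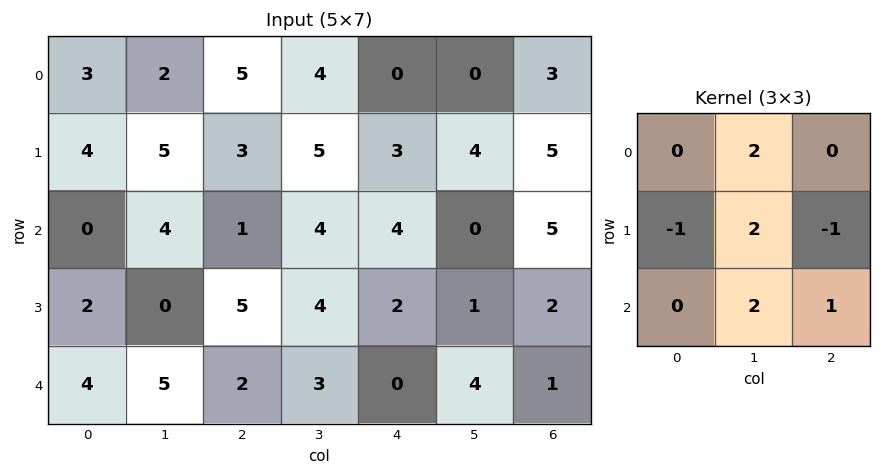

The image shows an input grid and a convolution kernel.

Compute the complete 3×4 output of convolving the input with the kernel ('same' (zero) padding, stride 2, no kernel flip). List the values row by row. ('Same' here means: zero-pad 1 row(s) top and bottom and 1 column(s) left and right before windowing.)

17 15 6 16
8 14 15 24
7 6 -3 2

Output[0,0]: The receptive field on the zero-padded input at this output position is [0 0 0 / 0 3 2 / 0 4 5]. Elementwise product with the kernel and sum: 0·2 + 0·-1 + 3·2 + 2·-1 + 4·2 + 5·1.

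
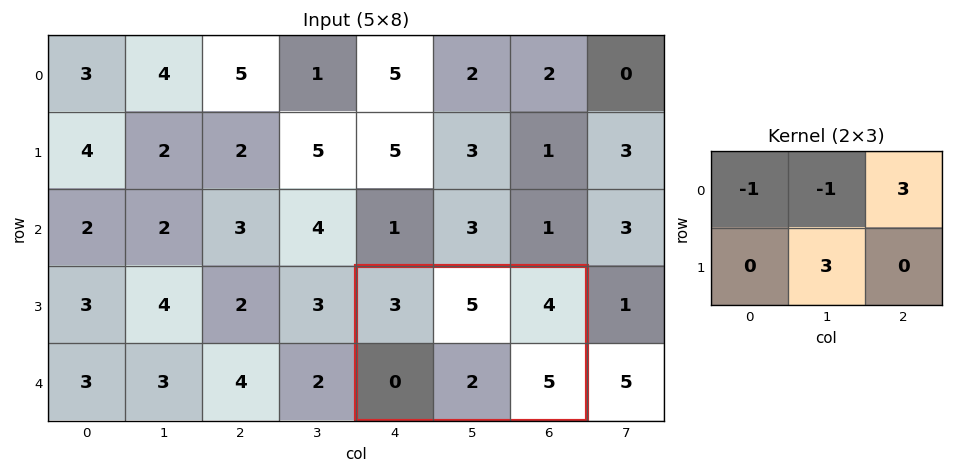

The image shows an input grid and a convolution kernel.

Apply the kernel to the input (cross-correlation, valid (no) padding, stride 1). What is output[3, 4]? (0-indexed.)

The receptive field on the input at this output position is [3 5 4 / 0 2 5]. Elementwise product with the kernel and sum: 3·-1 + 5·-1 + 4·3 + 2·3.

10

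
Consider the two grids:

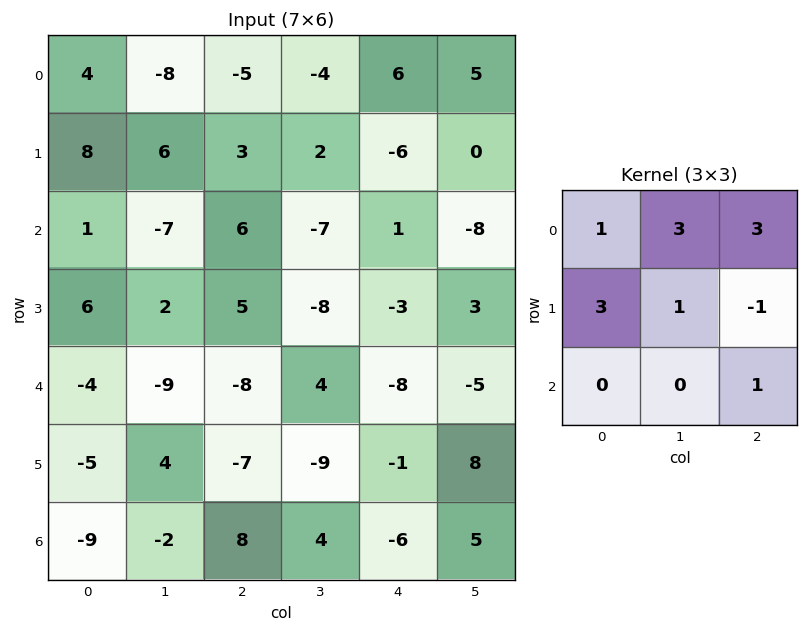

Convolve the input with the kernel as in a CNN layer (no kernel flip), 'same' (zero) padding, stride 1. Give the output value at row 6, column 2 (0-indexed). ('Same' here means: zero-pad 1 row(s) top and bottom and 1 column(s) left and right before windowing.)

-46

The receptive field on the zero-padded input at this output position is [4 -7 -9 / -2 8 4 / 0 0 0]. Elementwise product with the kernel and sum: 4·1 + -7·3 + -9·3 + -2·3 + 8·1 + 4·-1 + 0·1.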